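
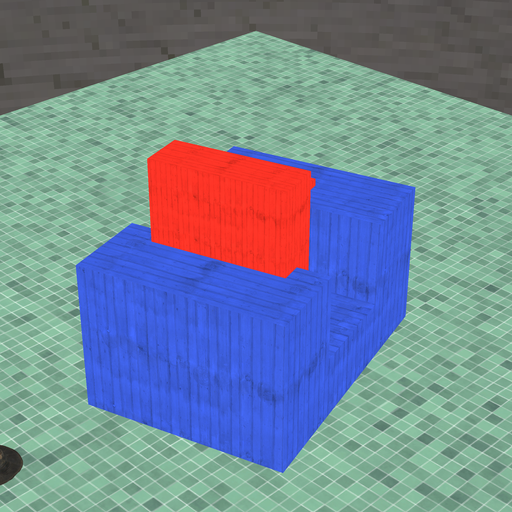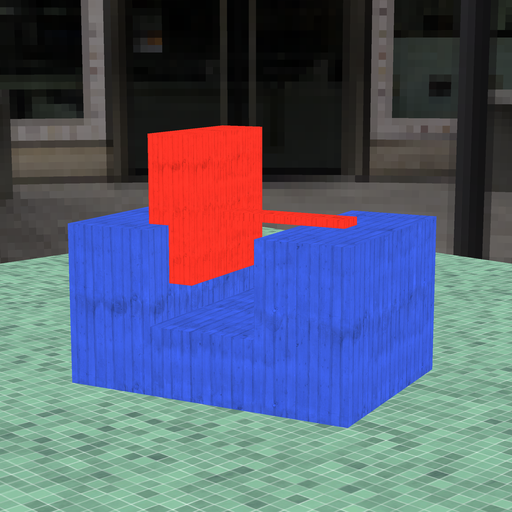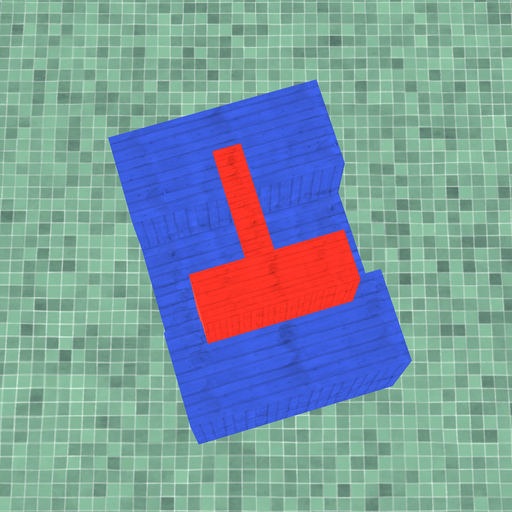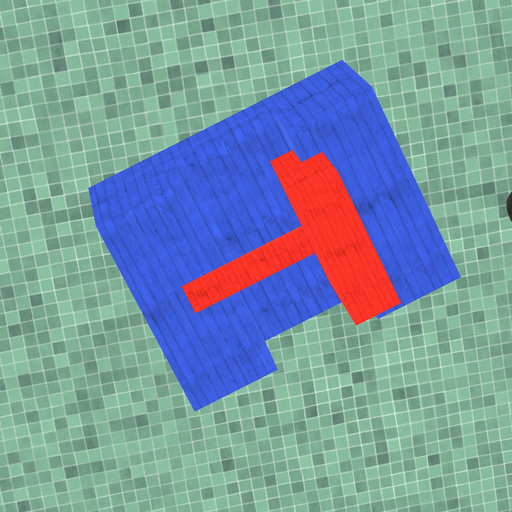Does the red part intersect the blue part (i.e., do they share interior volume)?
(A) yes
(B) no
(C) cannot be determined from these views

(A) yes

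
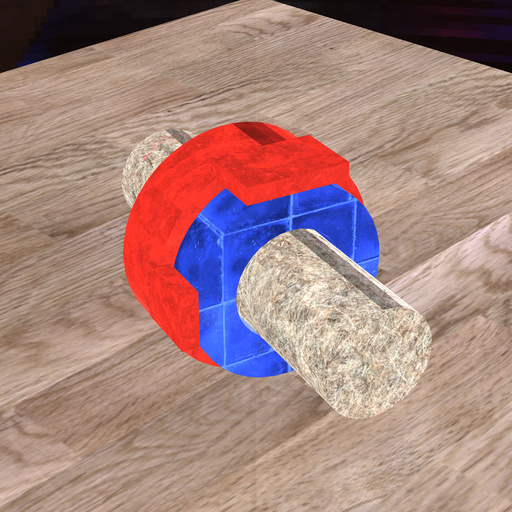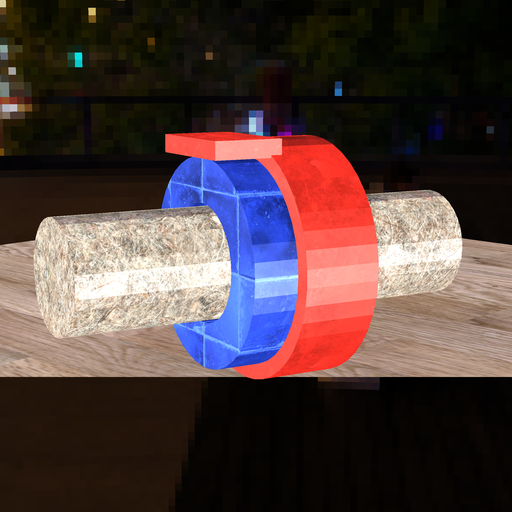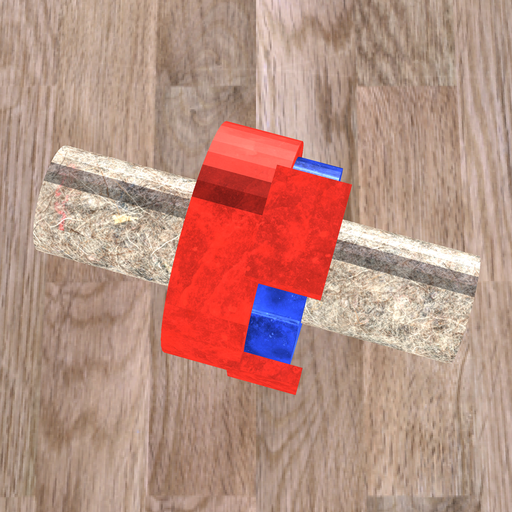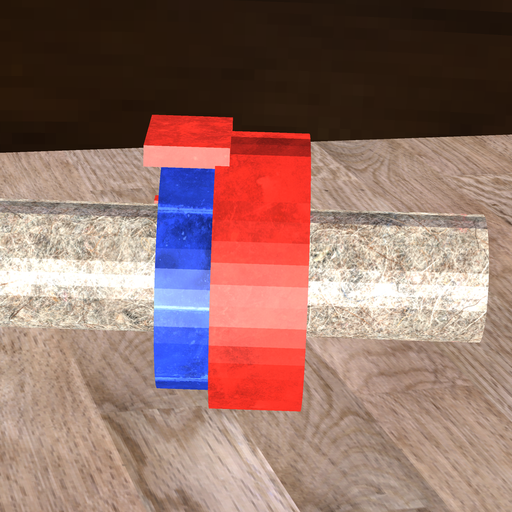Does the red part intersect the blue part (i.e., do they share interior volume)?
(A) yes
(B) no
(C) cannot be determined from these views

(A) yes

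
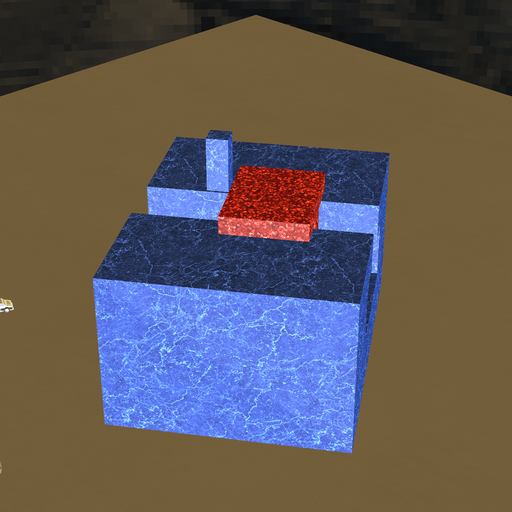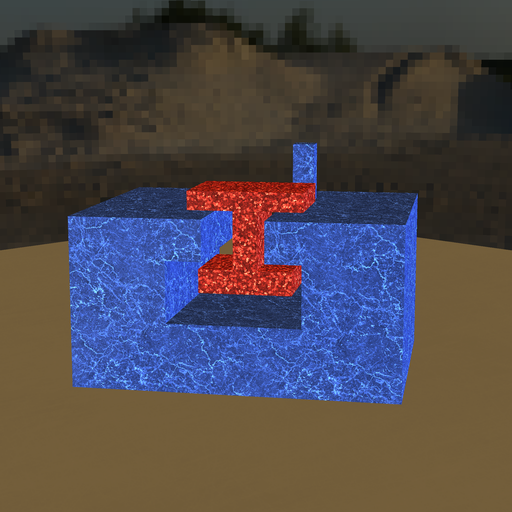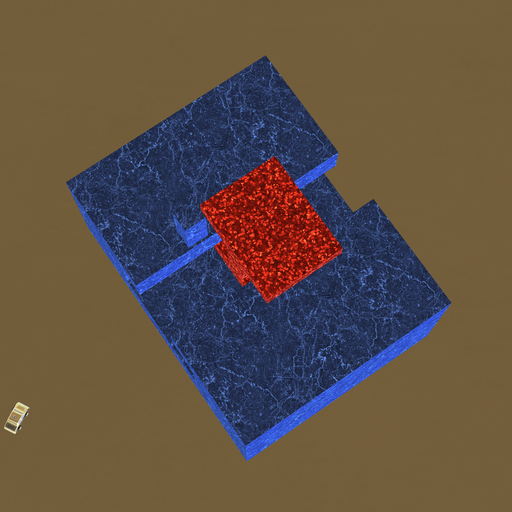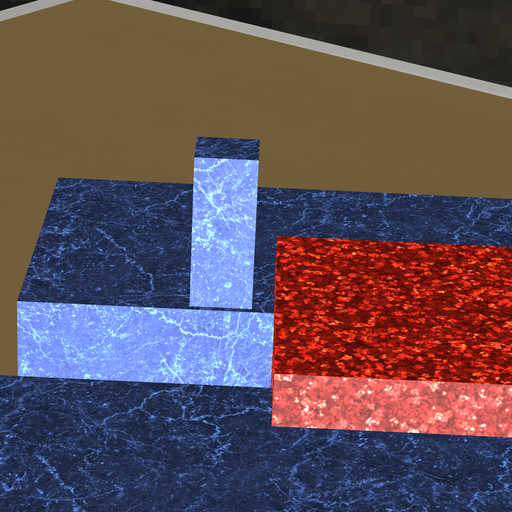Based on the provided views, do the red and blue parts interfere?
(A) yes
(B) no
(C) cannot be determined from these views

(B) no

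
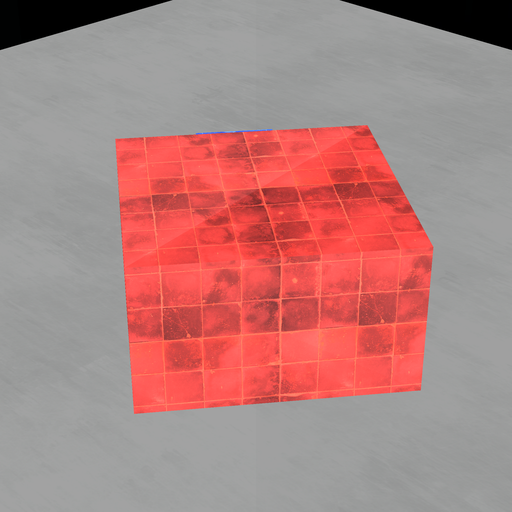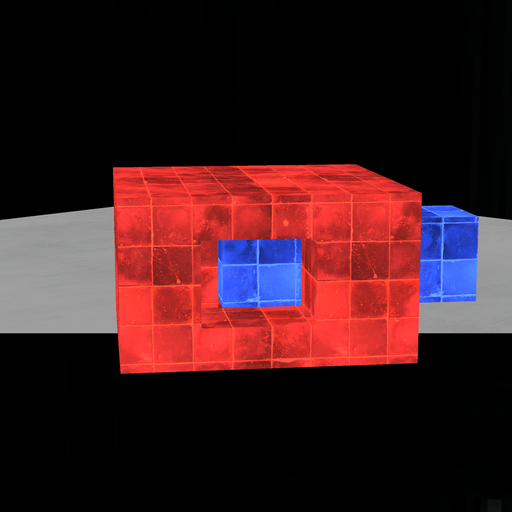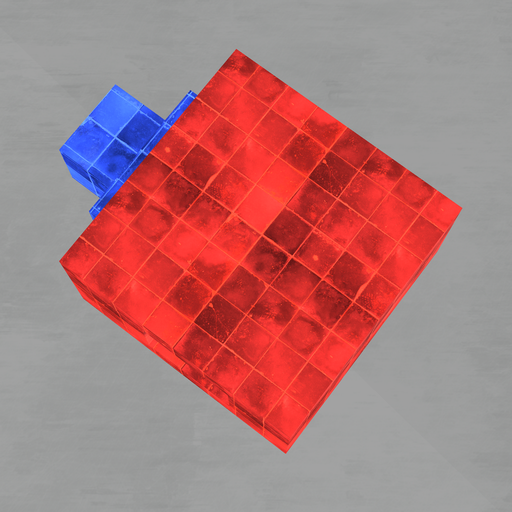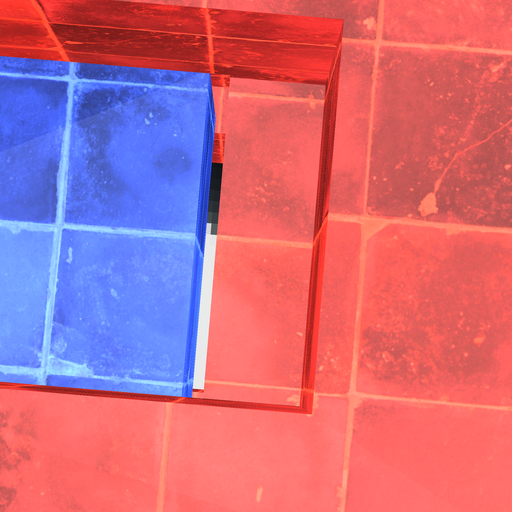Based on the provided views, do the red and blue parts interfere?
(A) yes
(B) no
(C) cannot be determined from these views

(B) no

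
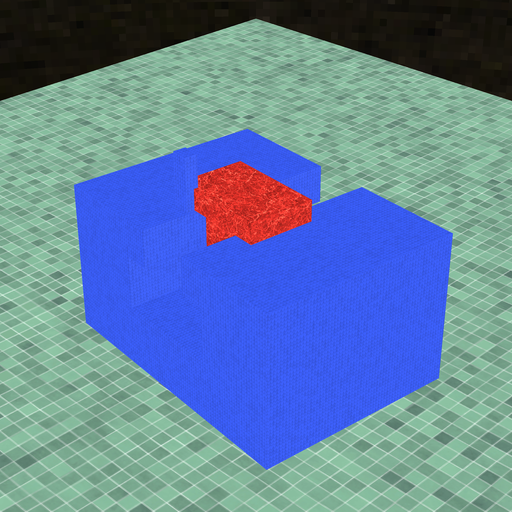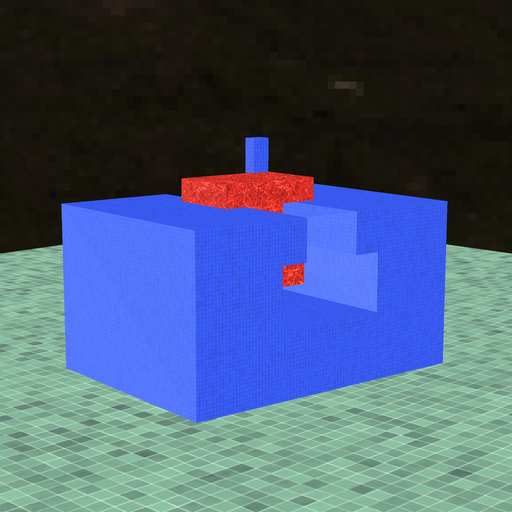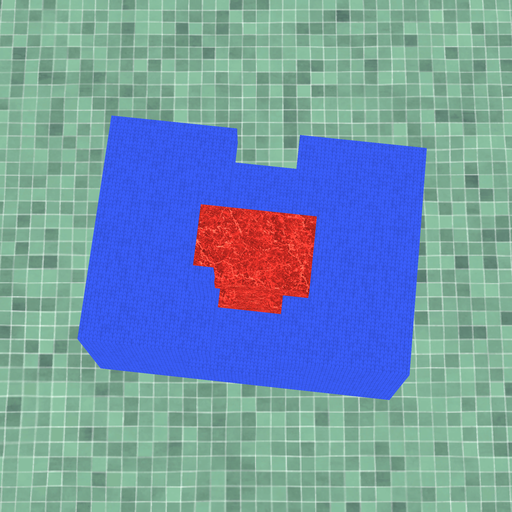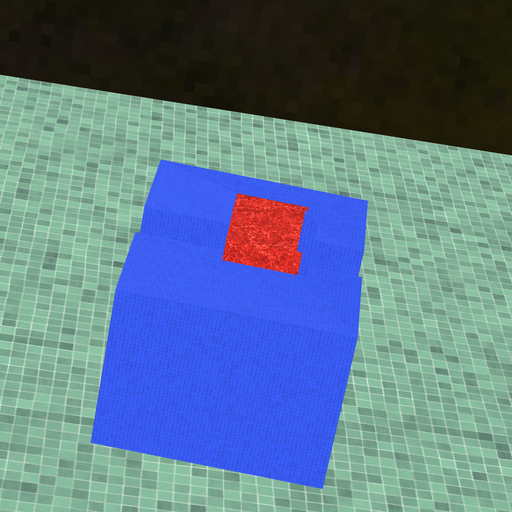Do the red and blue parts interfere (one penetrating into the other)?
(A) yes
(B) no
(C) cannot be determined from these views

(A) yes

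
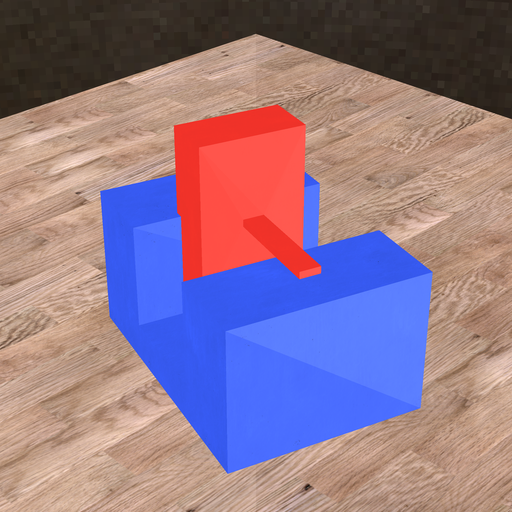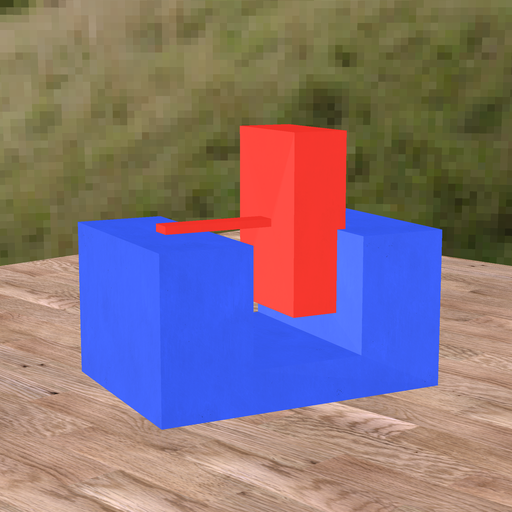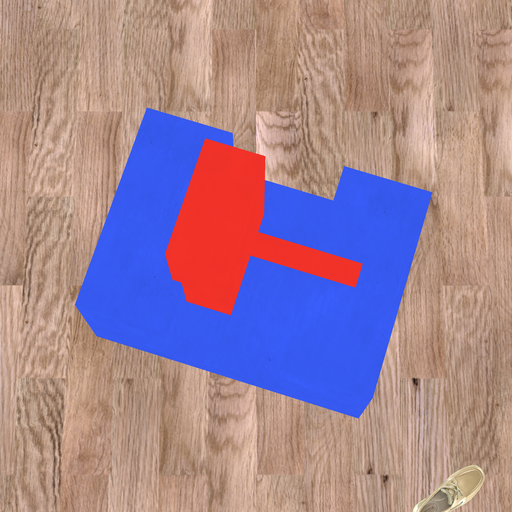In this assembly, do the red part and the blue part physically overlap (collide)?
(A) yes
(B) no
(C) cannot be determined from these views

(A) yes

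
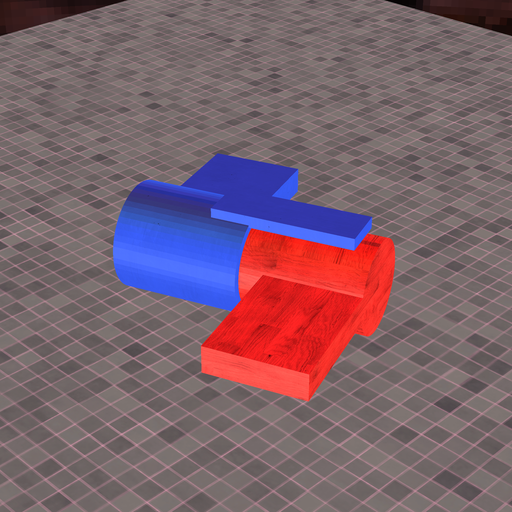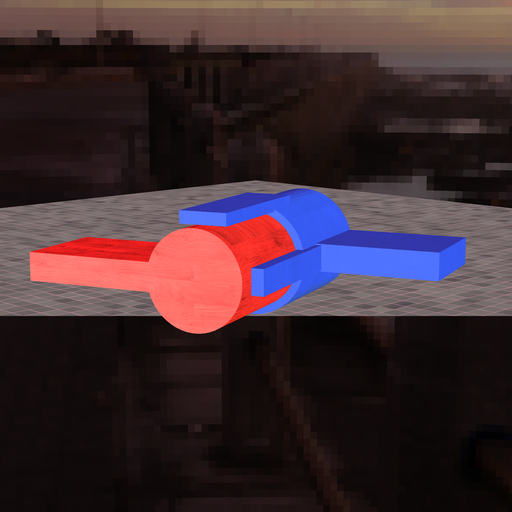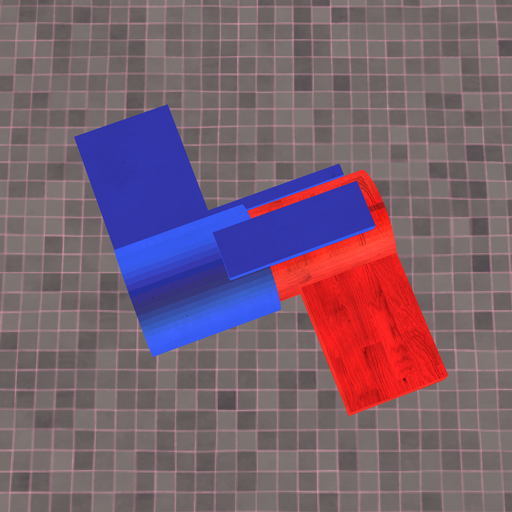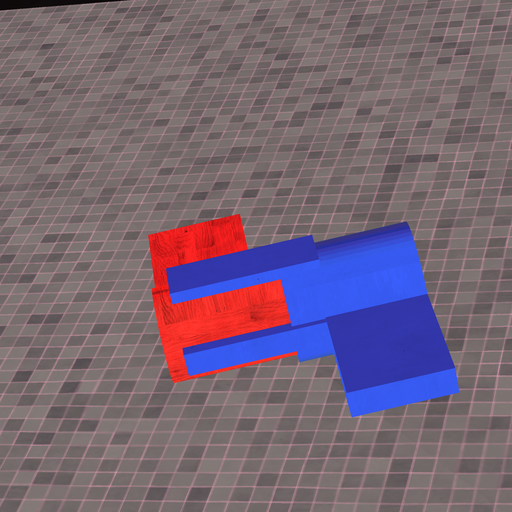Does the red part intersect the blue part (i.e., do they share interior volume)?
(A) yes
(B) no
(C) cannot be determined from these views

(A) yes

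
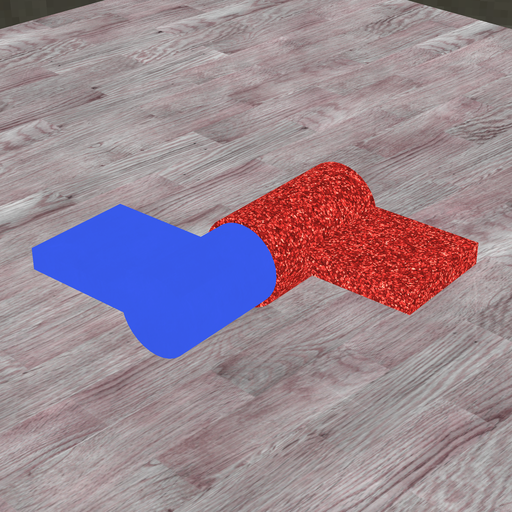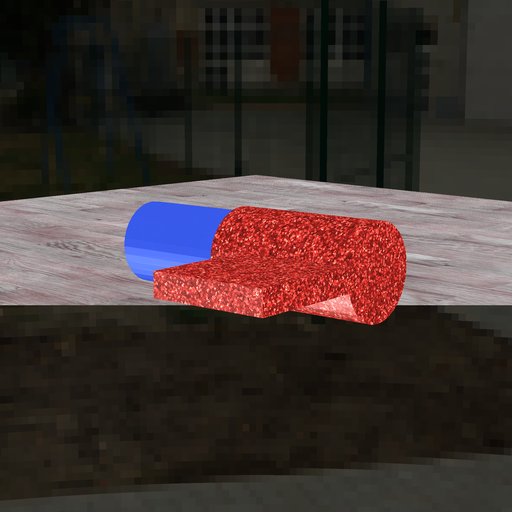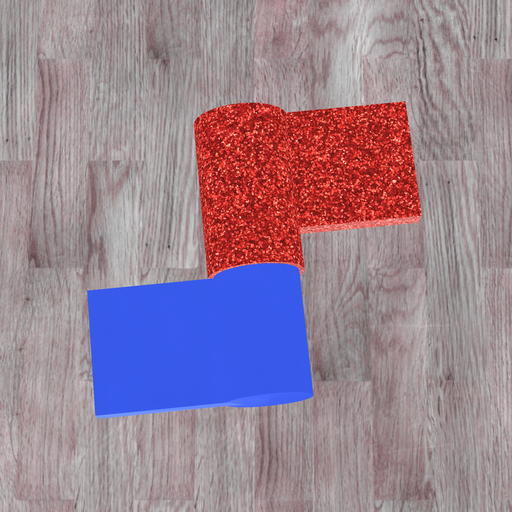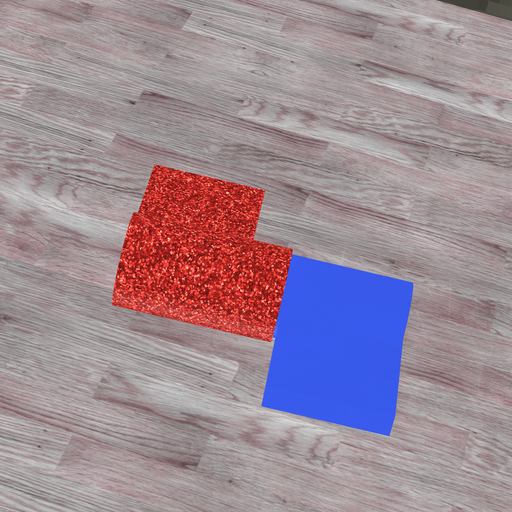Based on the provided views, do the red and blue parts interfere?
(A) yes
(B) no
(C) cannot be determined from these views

(A) yes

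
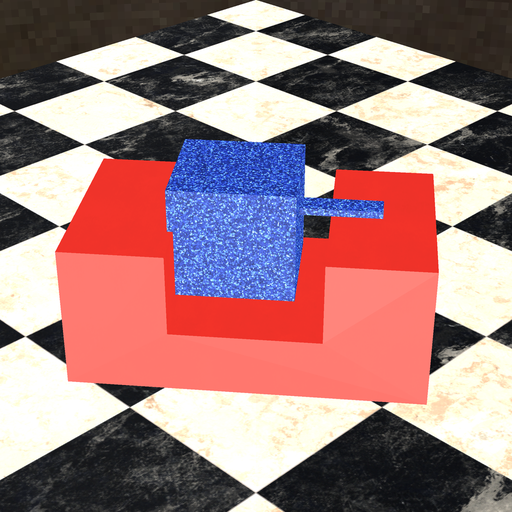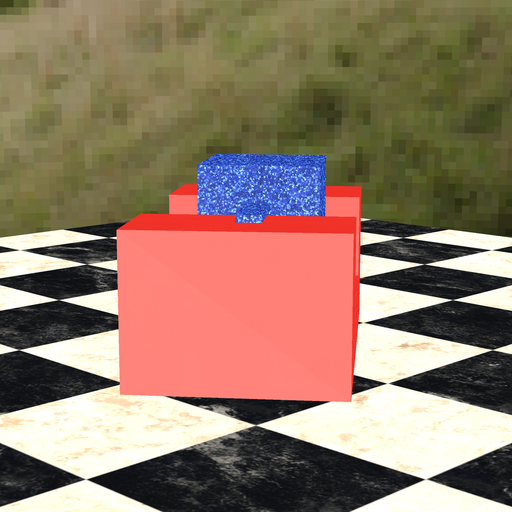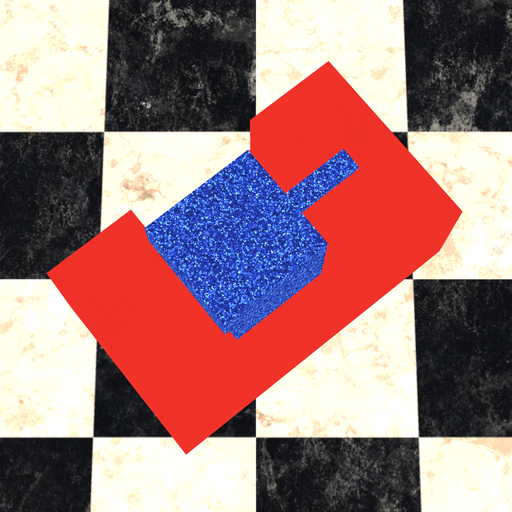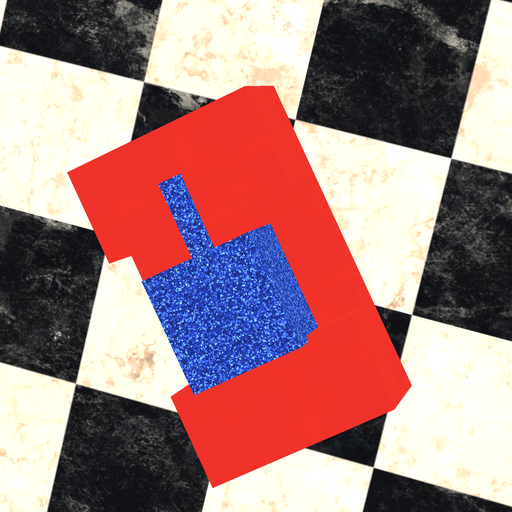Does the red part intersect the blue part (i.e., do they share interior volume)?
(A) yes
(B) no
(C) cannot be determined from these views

(A) yes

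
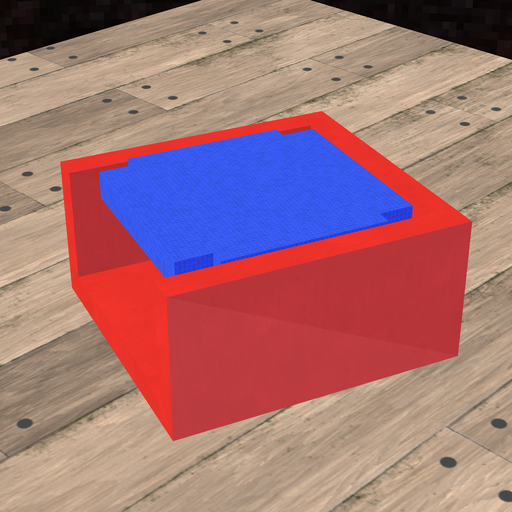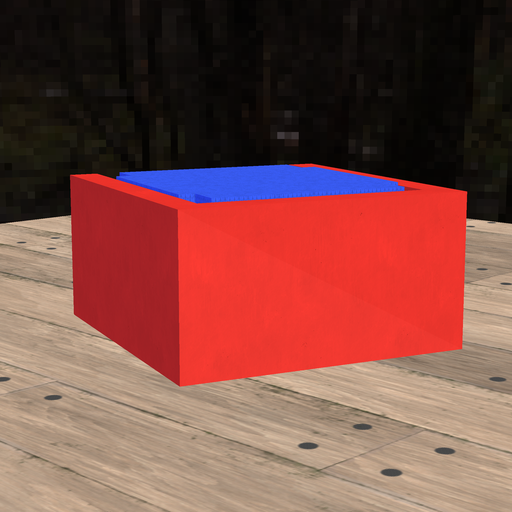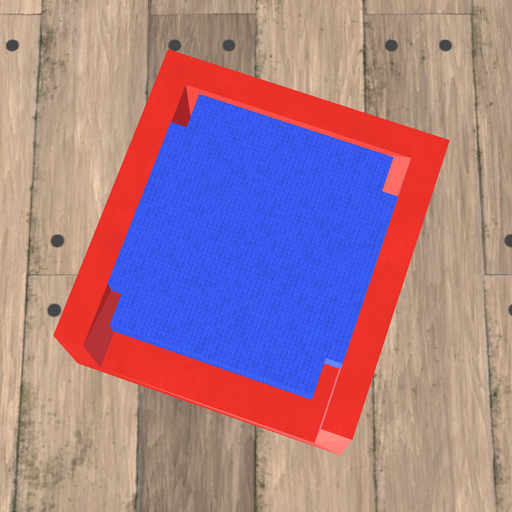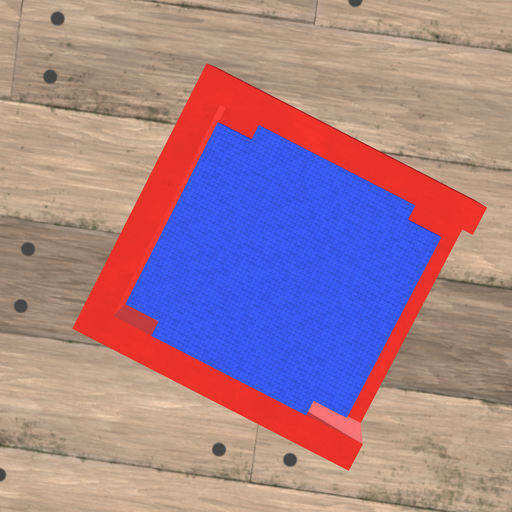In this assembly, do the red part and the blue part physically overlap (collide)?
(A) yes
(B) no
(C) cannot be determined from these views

(B) no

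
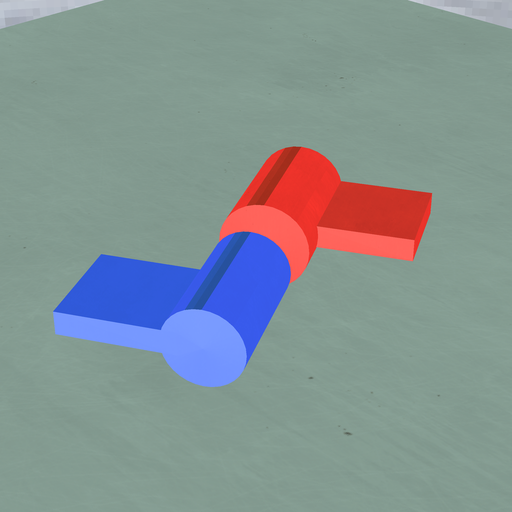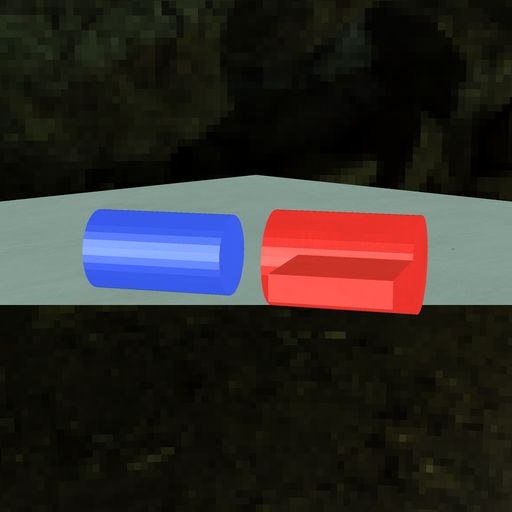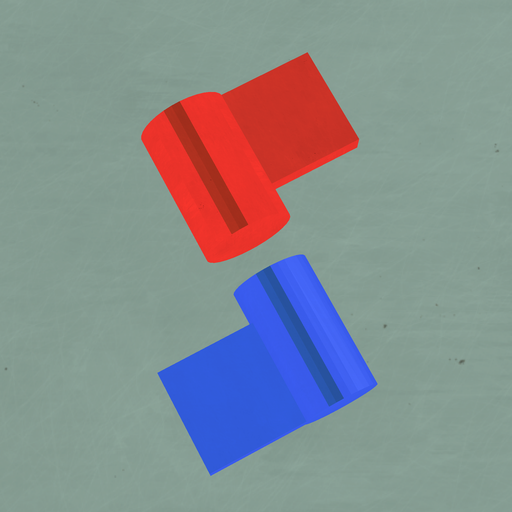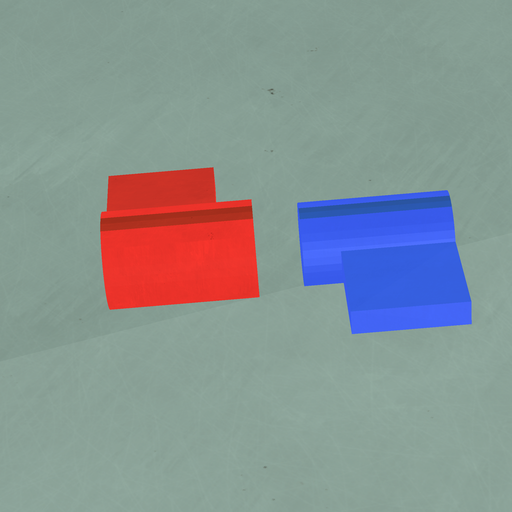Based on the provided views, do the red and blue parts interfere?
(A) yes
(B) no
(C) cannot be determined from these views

(B) no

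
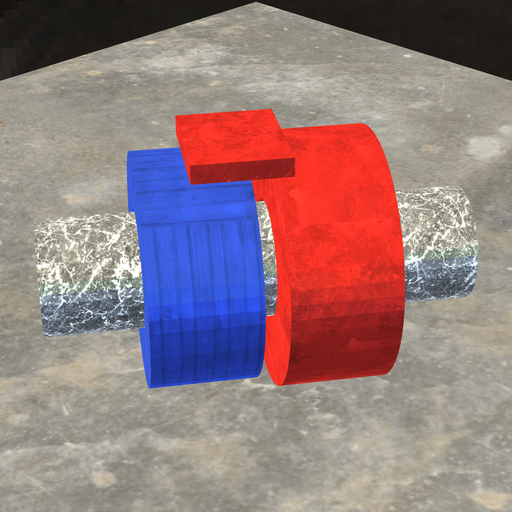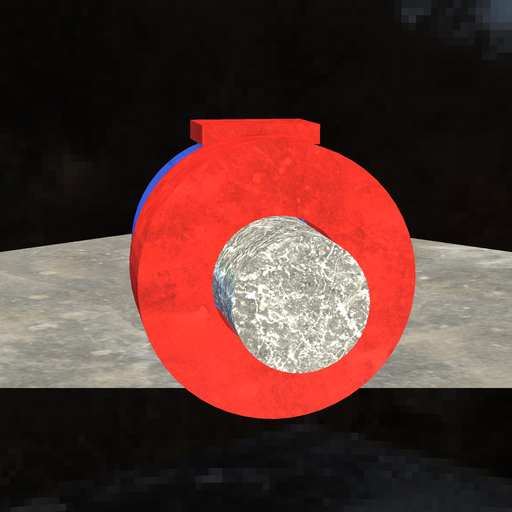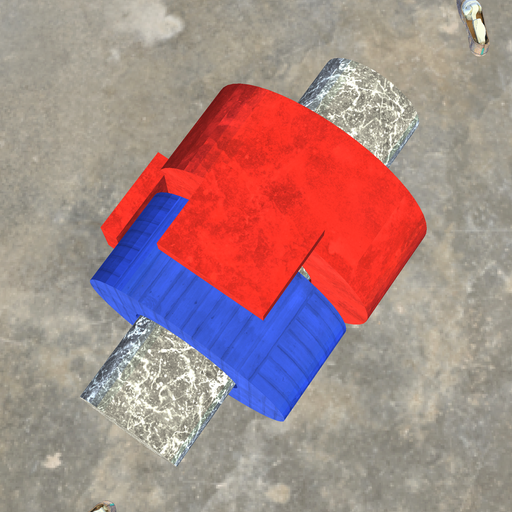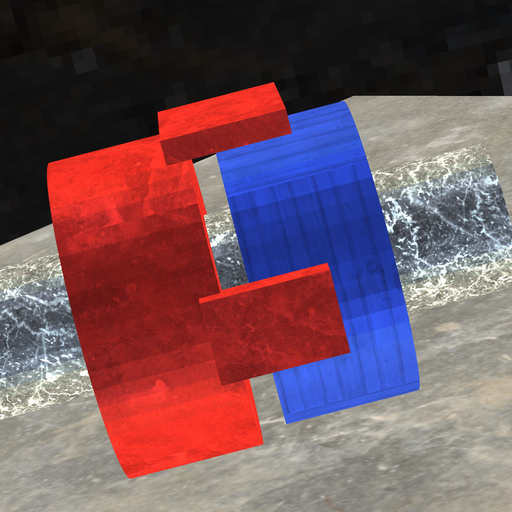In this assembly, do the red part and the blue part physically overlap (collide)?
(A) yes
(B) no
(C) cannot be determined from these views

(B) no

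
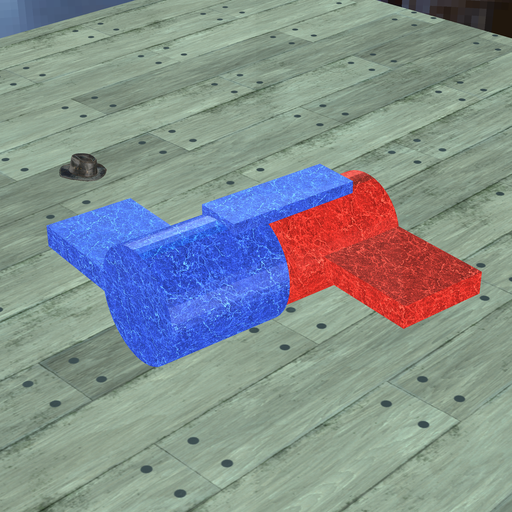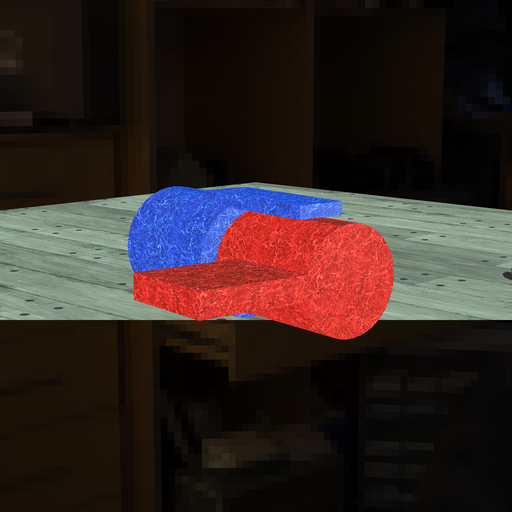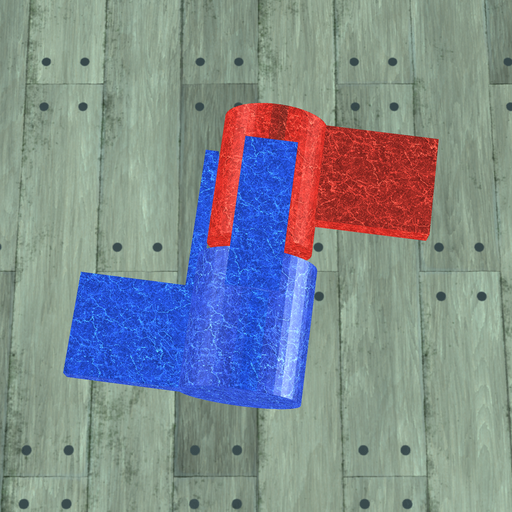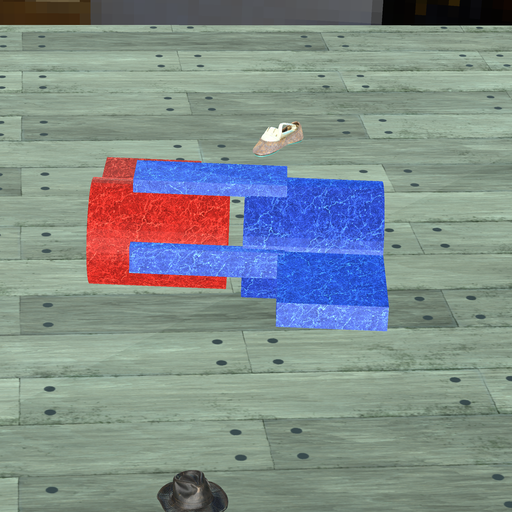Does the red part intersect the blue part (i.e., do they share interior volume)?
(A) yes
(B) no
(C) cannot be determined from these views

(B) no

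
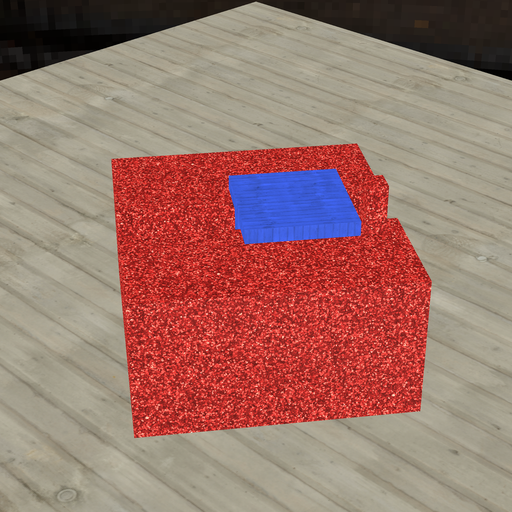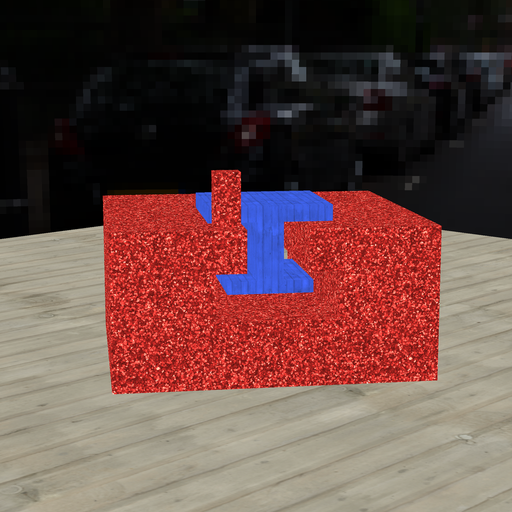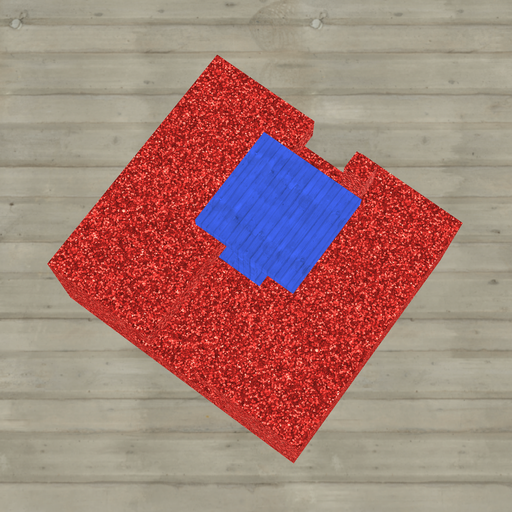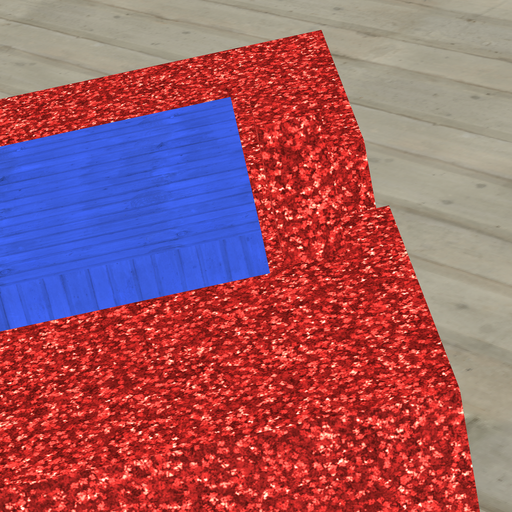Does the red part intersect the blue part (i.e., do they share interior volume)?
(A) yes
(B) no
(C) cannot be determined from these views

(B) no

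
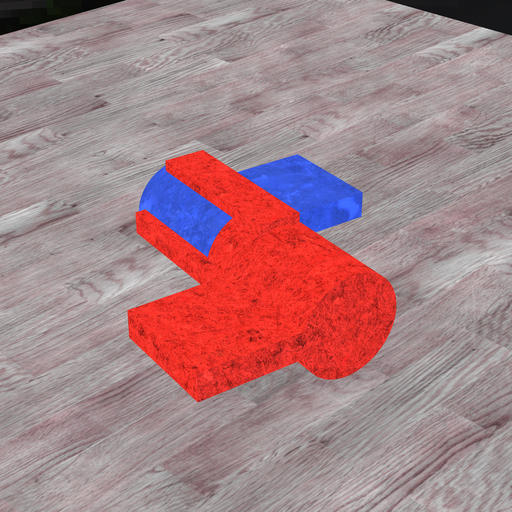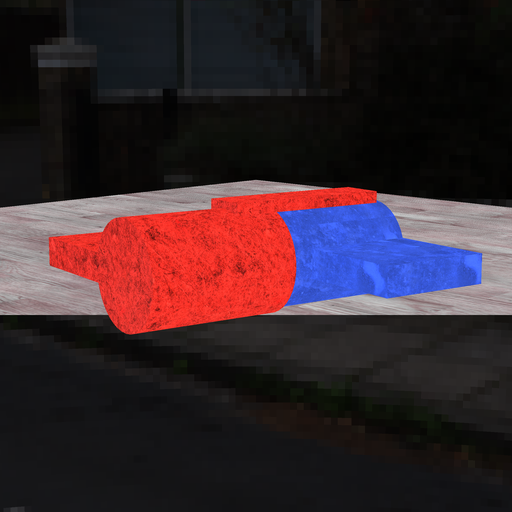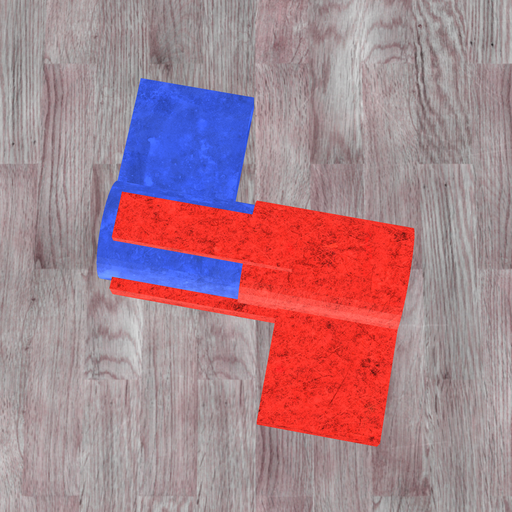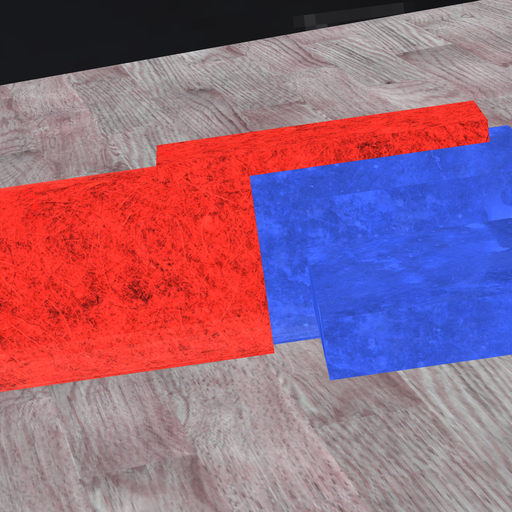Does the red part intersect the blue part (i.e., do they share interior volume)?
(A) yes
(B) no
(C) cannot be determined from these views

(A) yes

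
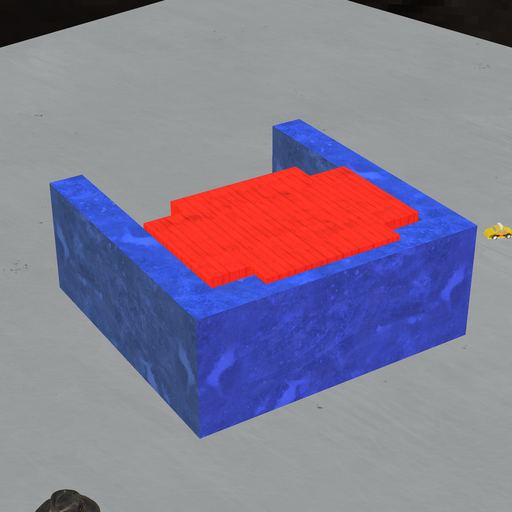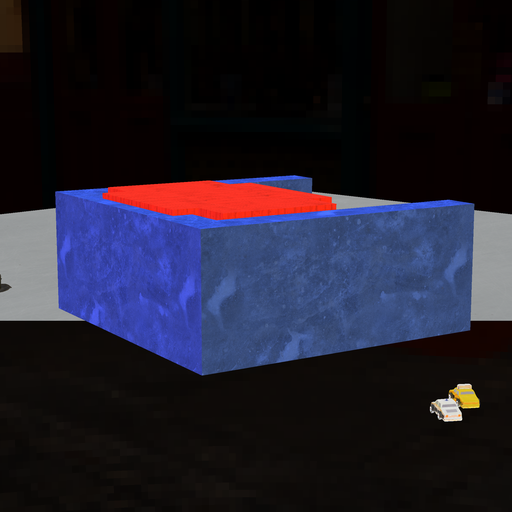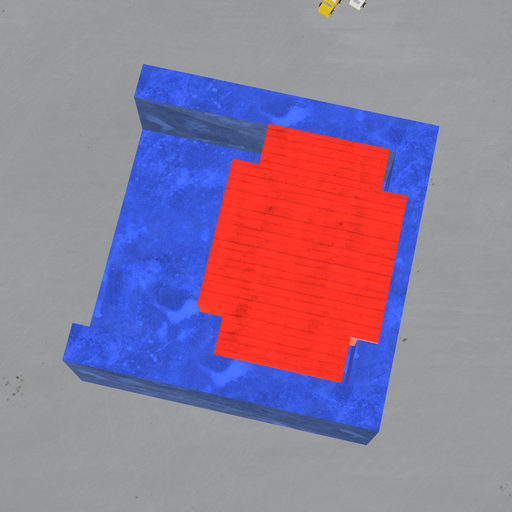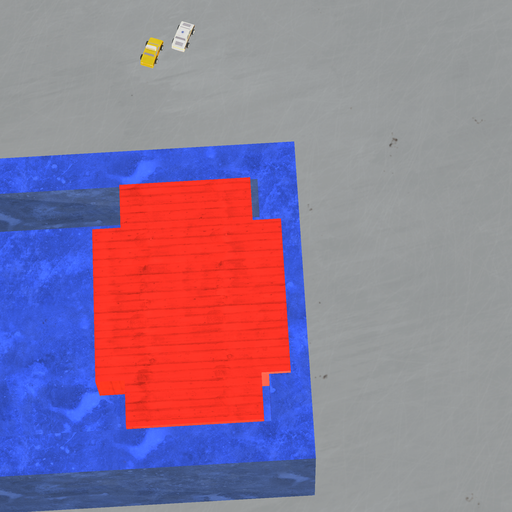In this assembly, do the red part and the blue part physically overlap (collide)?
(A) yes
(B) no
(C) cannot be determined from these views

(A) yes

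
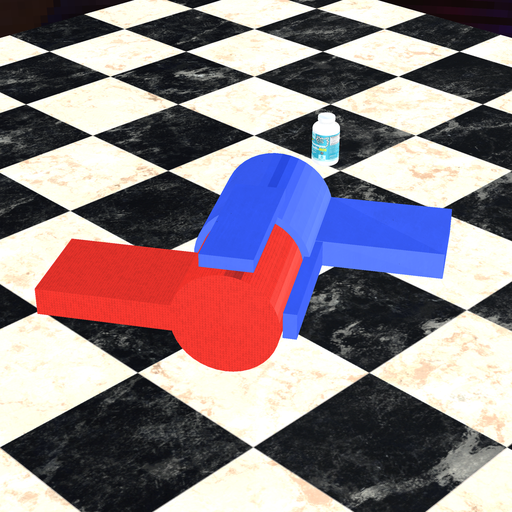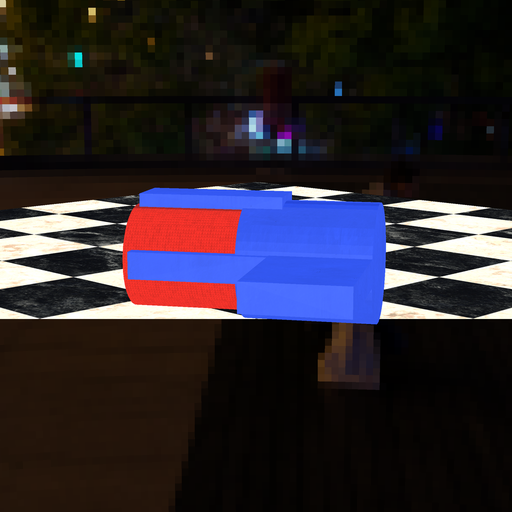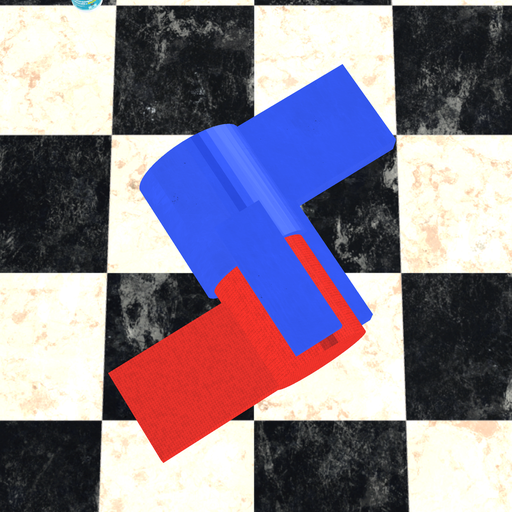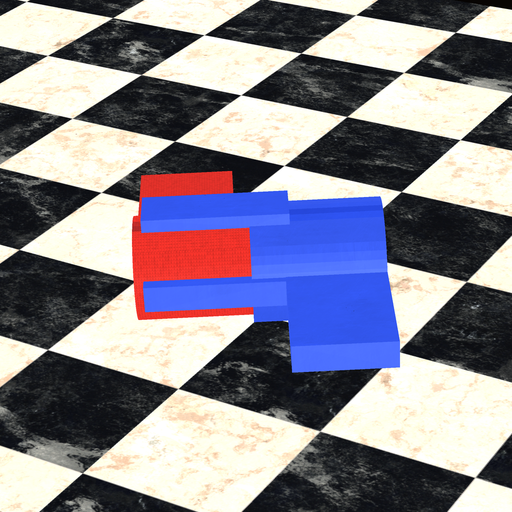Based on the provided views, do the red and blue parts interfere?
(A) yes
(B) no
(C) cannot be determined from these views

(A) yes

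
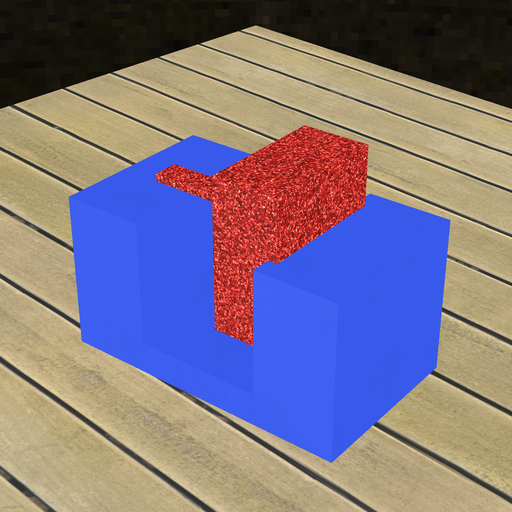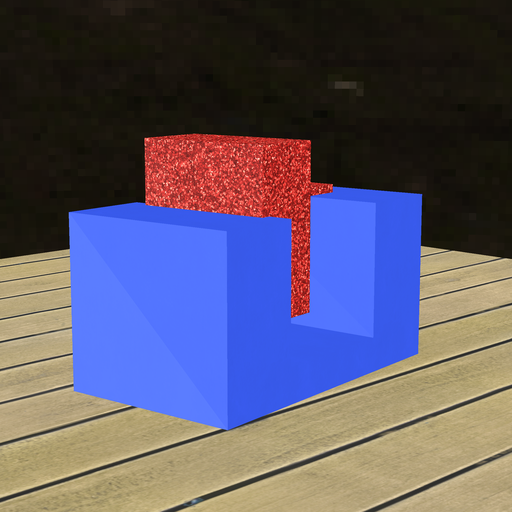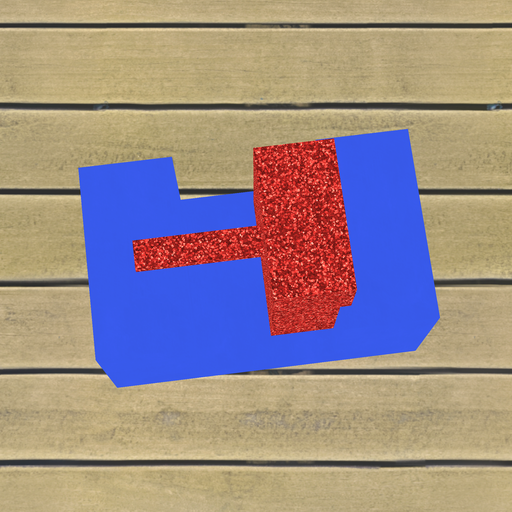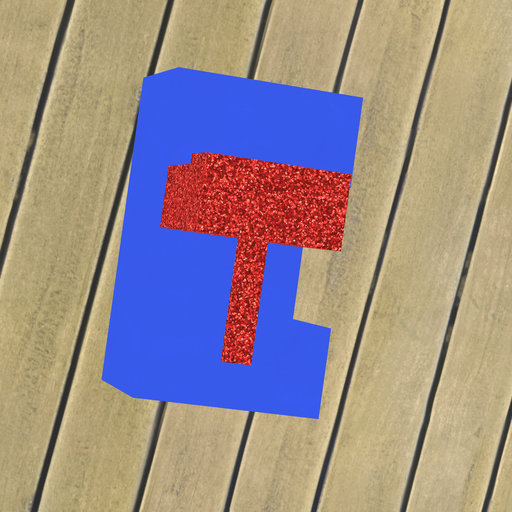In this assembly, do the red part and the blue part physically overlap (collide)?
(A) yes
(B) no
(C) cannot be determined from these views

(A) yes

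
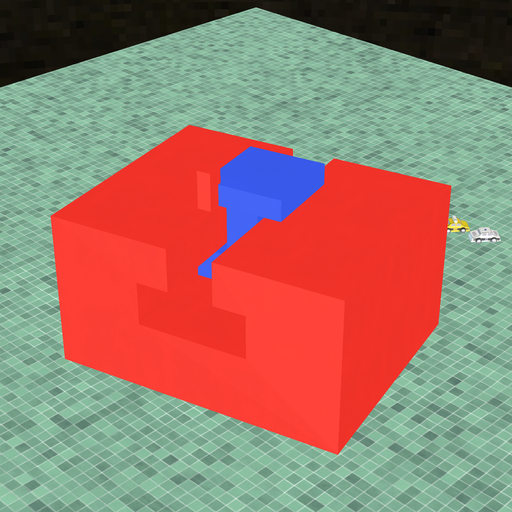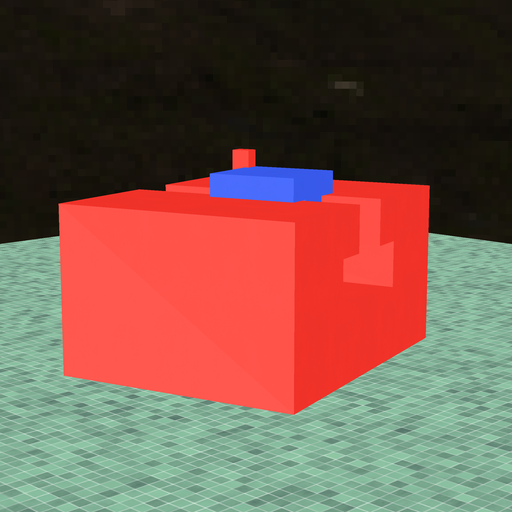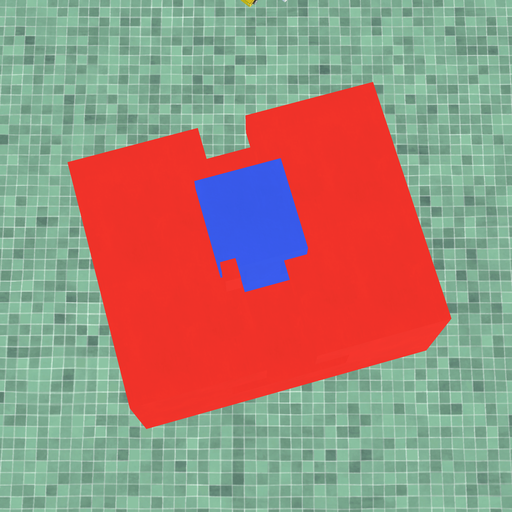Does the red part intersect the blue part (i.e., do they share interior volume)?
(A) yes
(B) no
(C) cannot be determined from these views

(A) yes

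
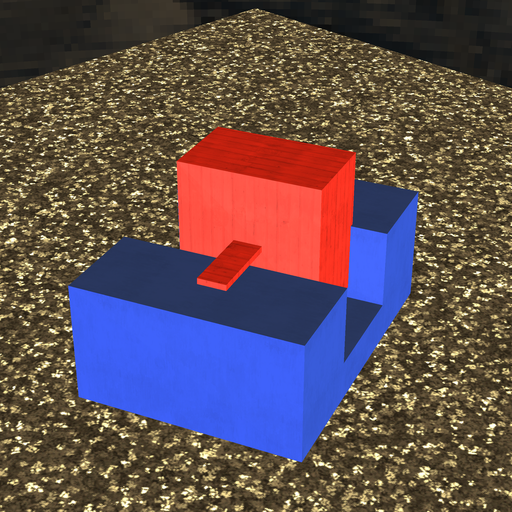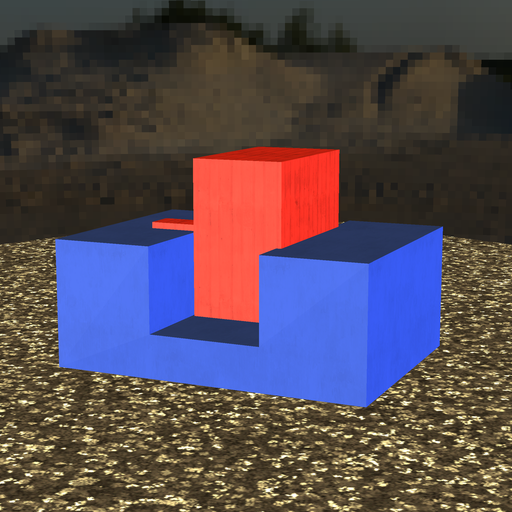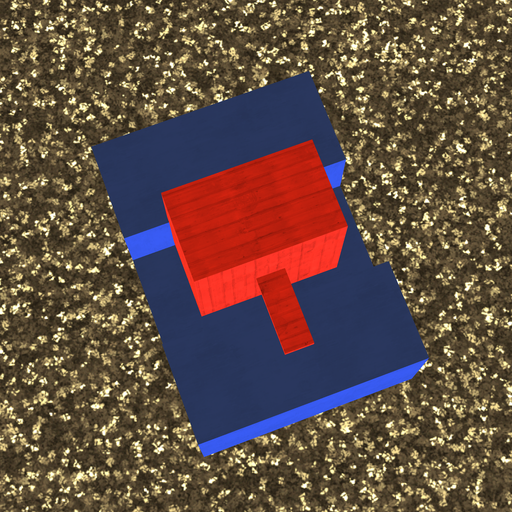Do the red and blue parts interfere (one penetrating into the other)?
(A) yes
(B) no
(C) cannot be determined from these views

(C) cannot be determined from these views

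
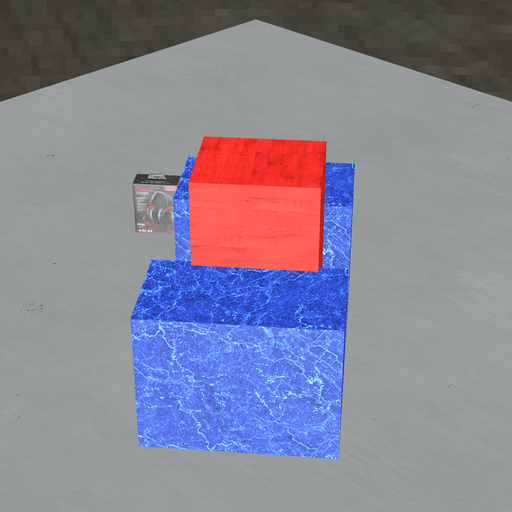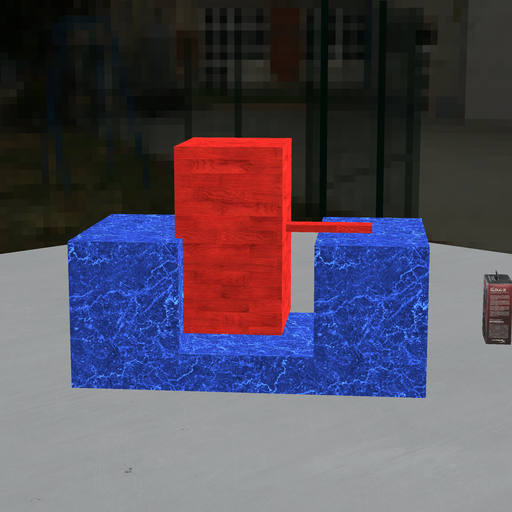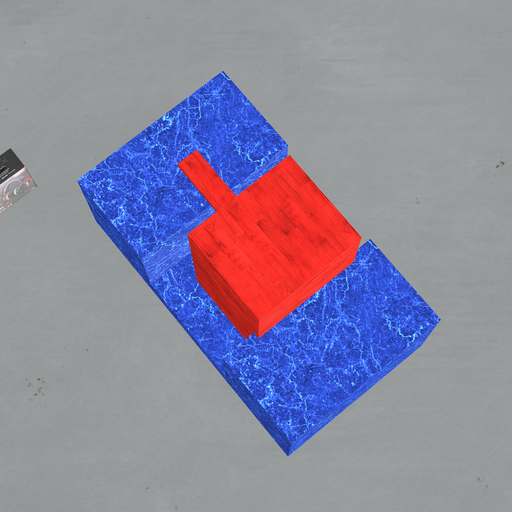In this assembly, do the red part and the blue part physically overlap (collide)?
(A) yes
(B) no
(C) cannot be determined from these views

(A) yes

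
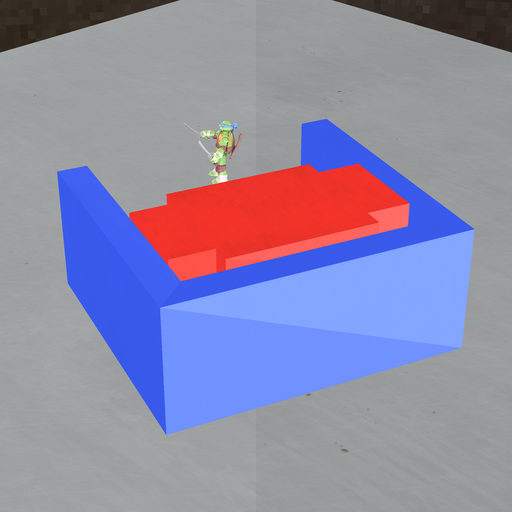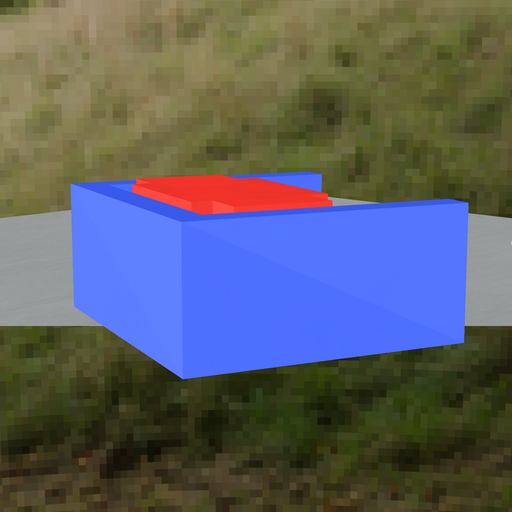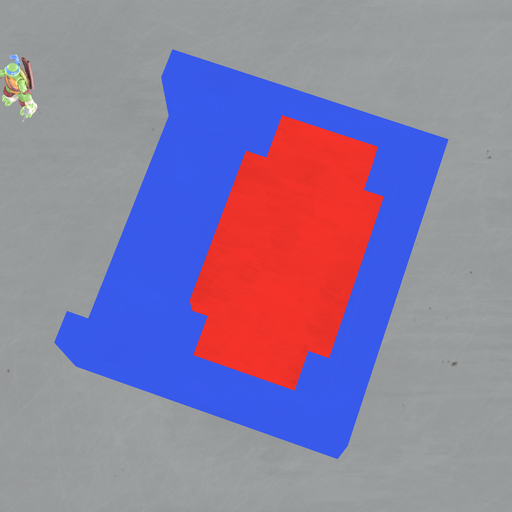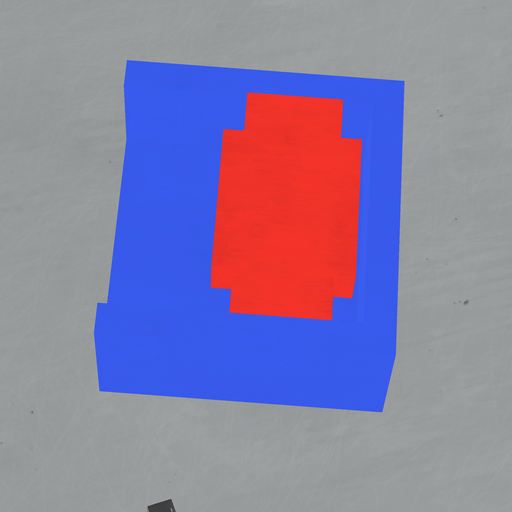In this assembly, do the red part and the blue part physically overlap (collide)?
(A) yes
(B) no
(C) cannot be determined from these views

(B) no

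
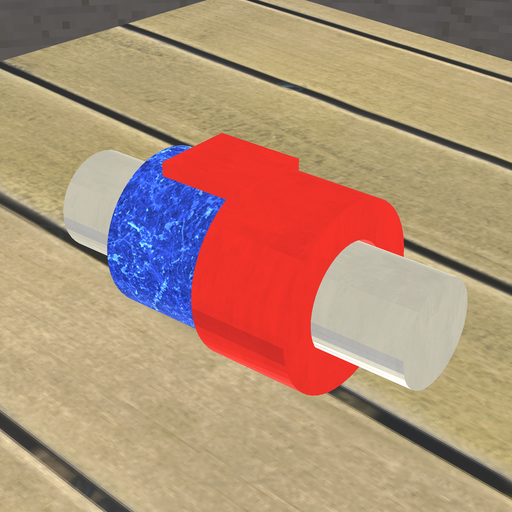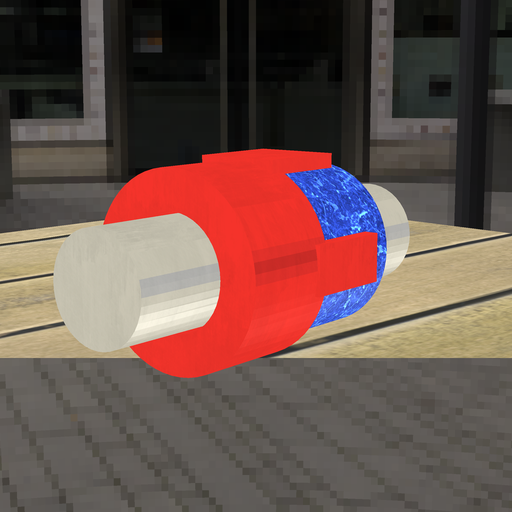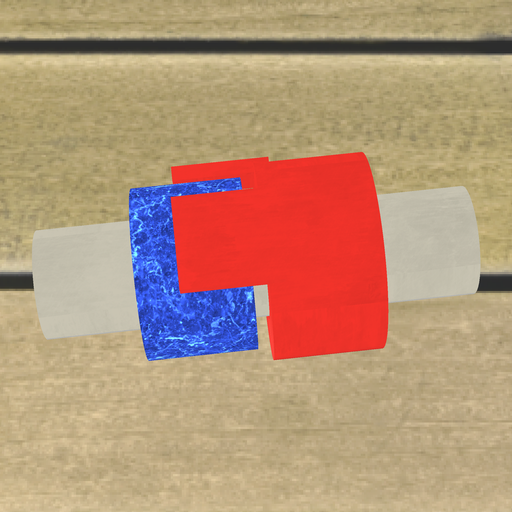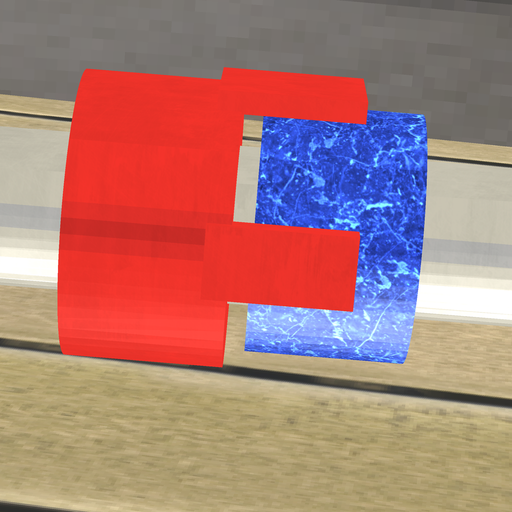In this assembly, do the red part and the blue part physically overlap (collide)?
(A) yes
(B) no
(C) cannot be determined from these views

(B) no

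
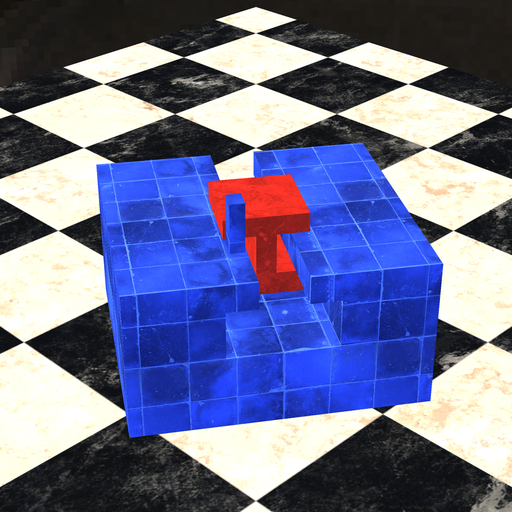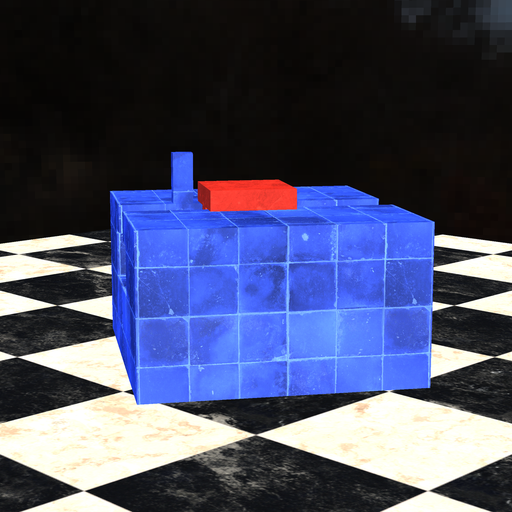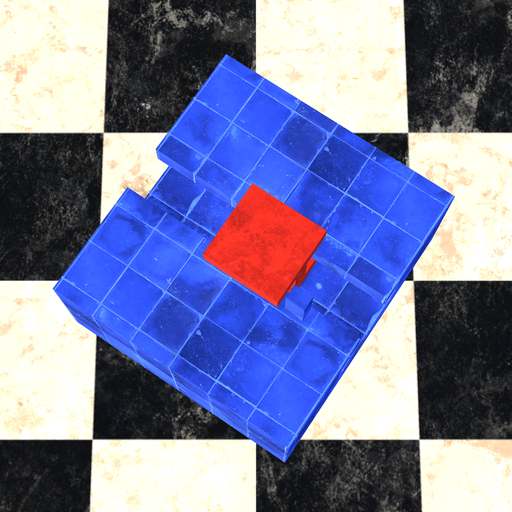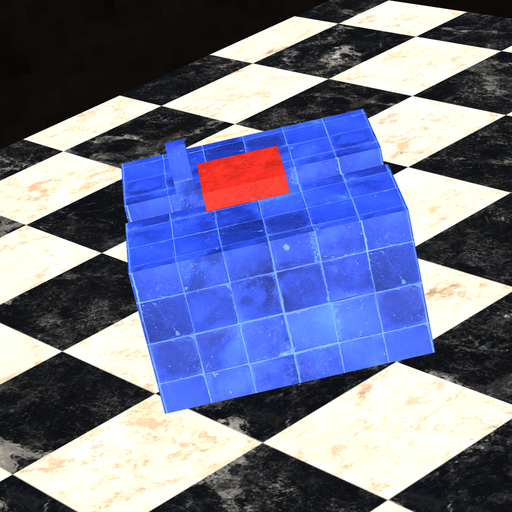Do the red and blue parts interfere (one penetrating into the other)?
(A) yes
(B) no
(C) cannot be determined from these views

(B) no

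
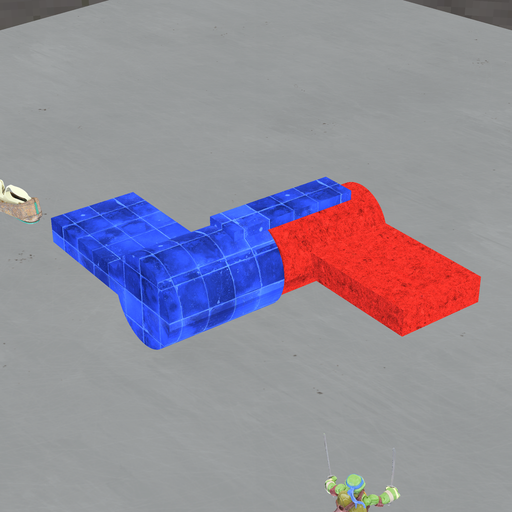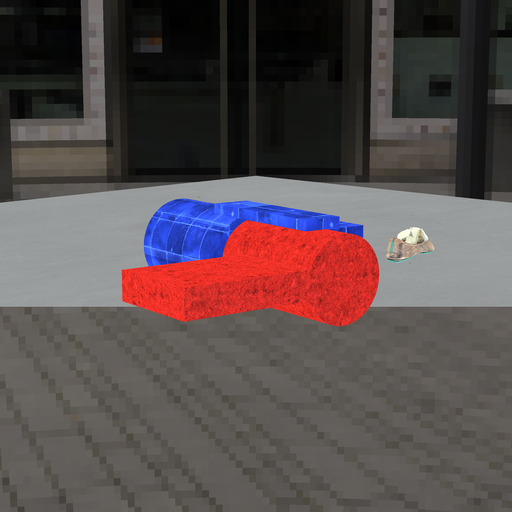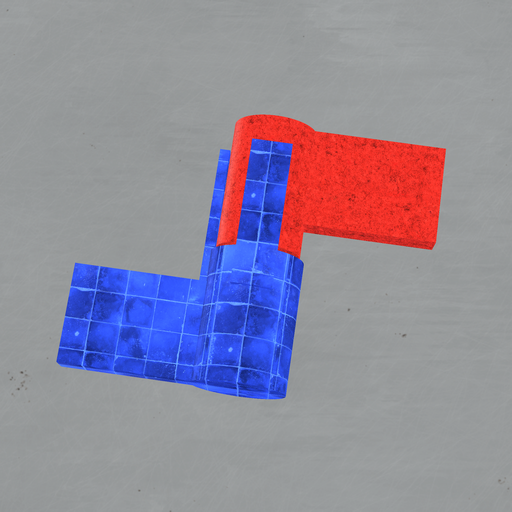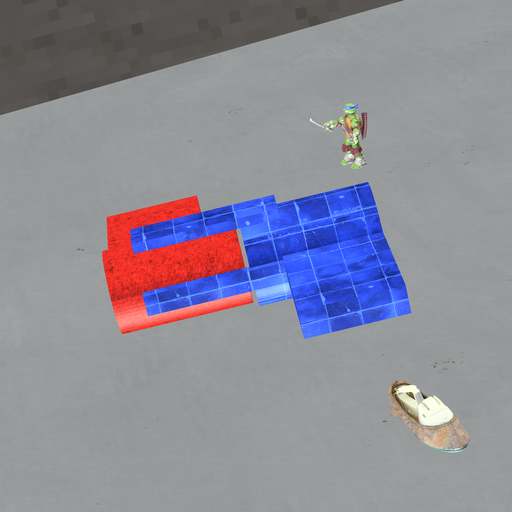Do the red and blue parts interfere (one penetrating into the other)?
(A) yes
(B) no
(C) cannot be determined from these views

(B) no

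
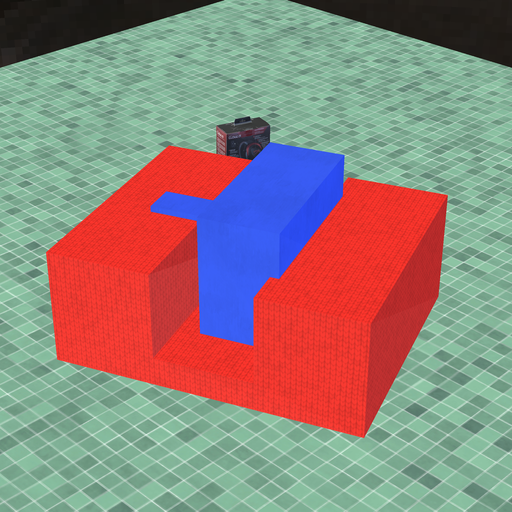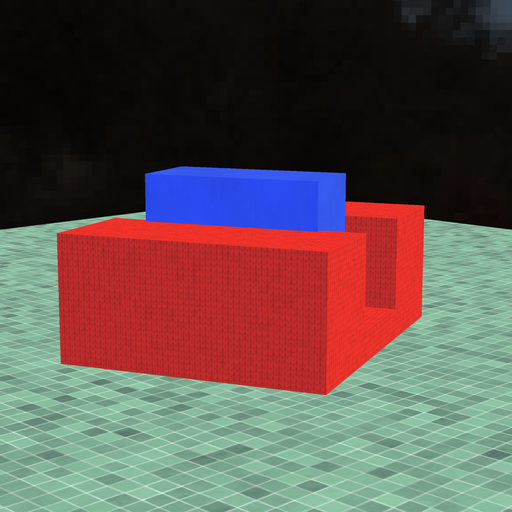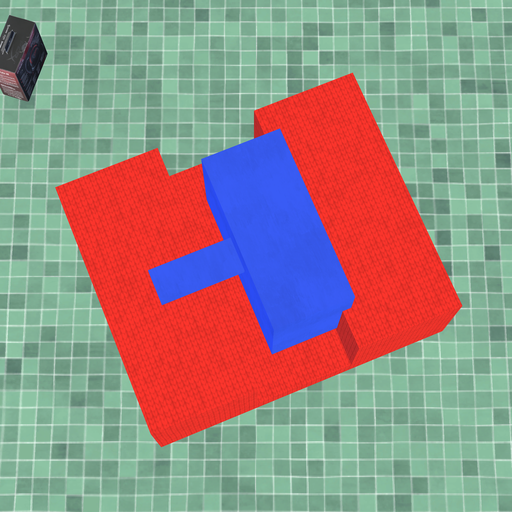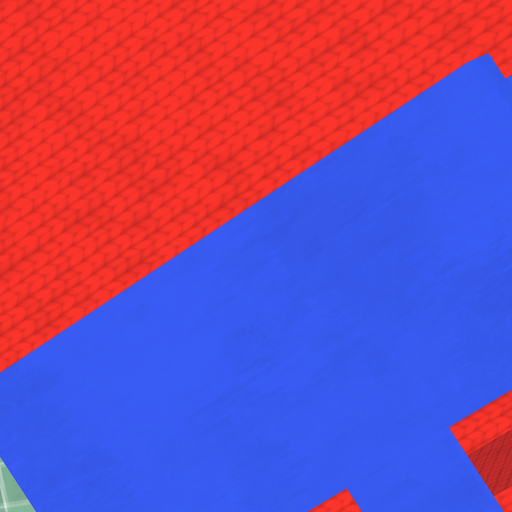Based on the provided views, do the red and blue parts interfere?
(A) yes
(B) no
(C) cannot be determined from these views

(A) yes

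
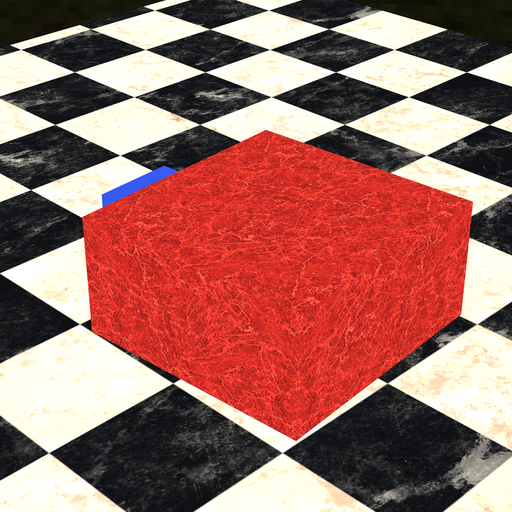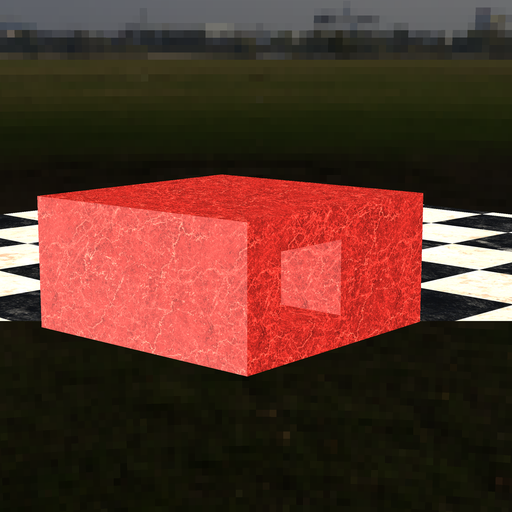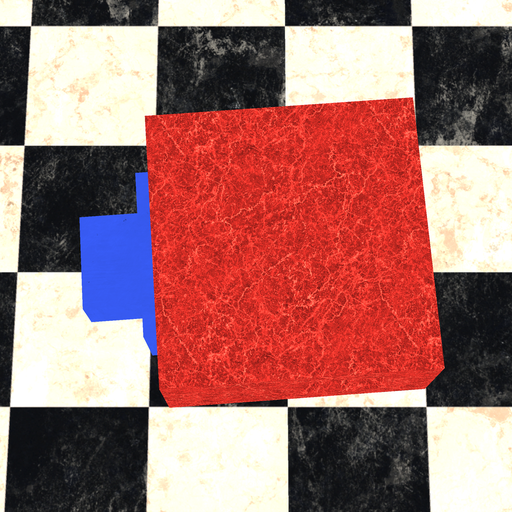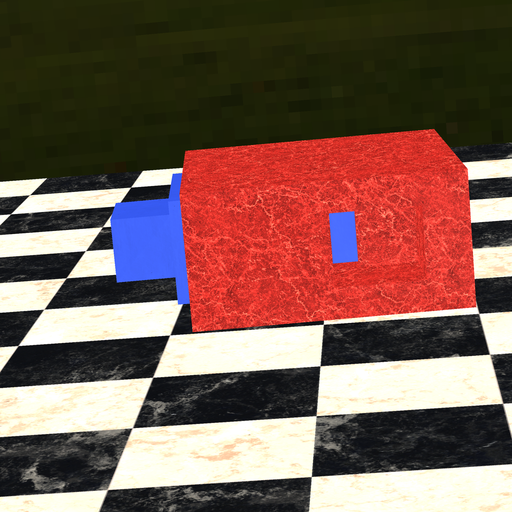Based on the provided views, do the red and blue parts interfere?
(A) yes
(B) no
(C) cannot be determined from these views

(A) yes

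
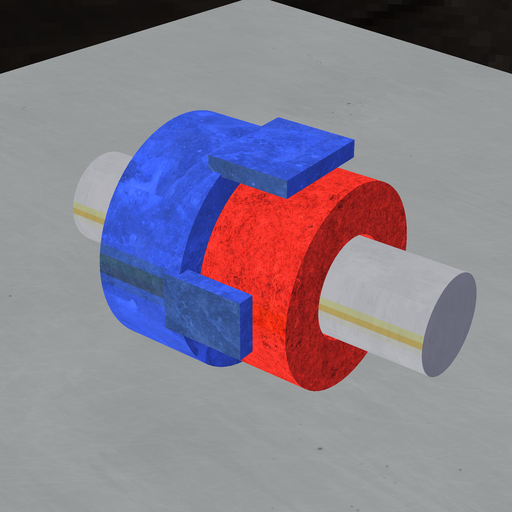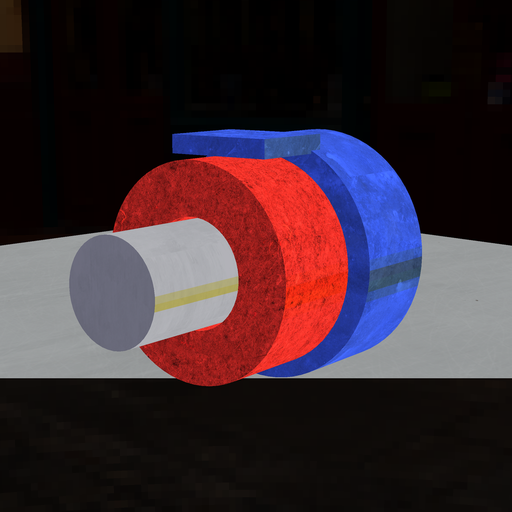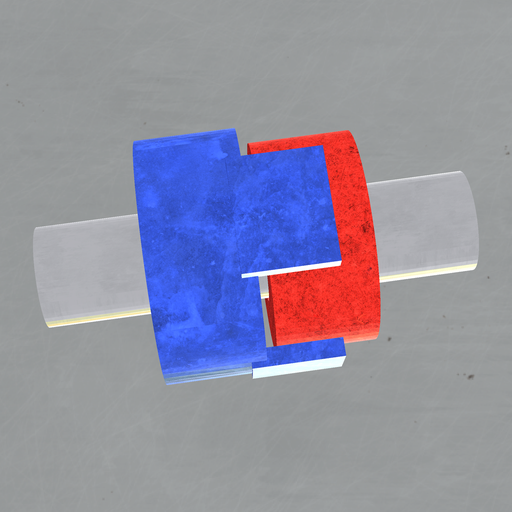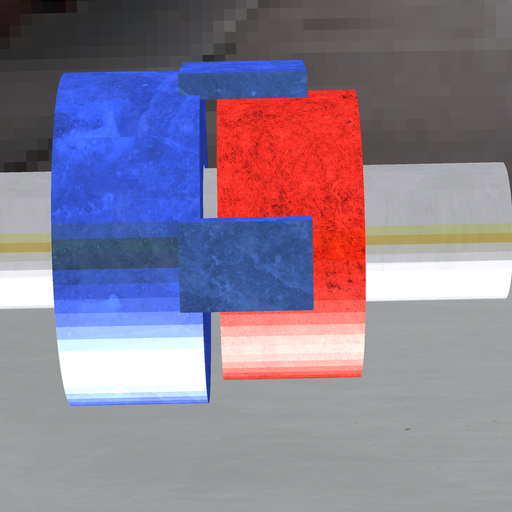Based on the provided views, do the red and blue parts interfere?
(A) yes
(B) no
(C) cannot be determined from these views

(B) no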